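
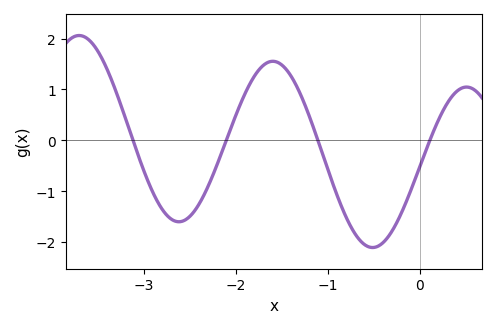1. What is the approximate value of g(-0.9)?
-1.1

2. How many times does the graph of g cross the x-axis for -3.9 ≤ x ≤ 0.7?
4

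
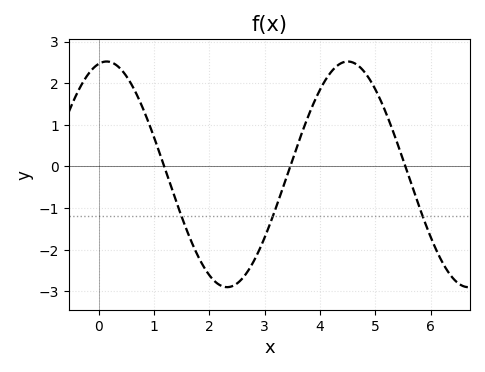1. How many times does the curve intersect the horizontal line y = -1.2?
3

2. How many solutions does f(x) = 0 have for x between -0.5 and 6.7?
3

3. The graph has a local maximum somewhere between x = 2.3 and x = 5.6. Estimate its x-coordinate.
4.5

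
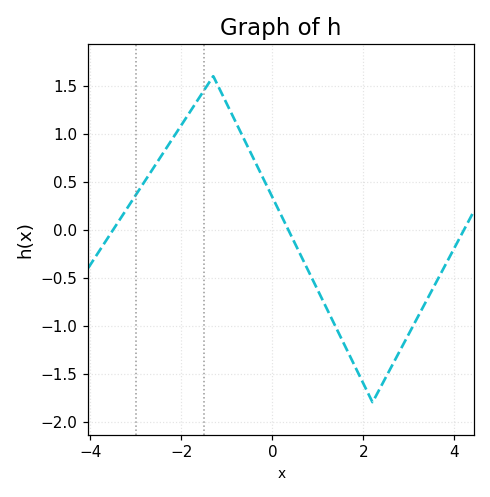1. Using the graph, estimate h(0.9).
-0.537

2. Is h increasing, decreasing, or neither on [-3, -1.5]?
increasing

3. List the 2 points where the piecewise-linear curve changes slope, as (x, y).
(-1.3, 1.6); (2.2, -1.8)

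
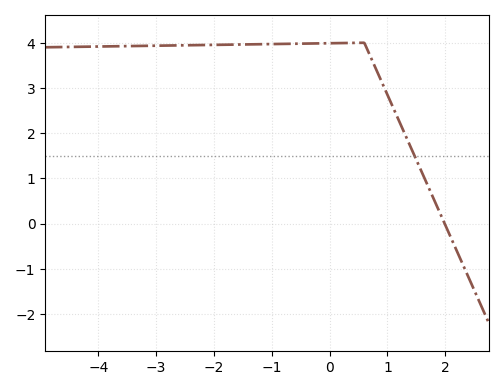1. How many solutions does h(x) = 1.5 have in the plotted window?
1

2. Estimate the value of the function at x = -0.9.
4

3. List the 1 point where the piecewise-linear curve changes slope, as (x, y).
(0.6, 4)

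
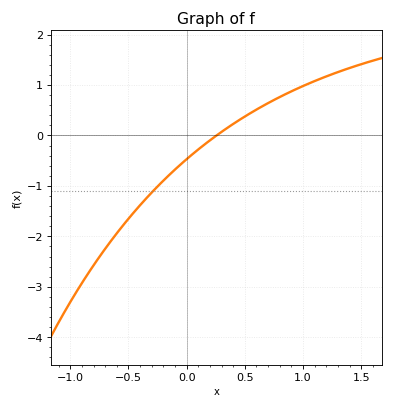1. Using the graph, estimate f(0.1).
-0.278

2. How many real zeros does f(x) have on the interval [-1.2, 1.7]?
1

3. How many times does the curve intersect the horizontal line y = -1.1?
1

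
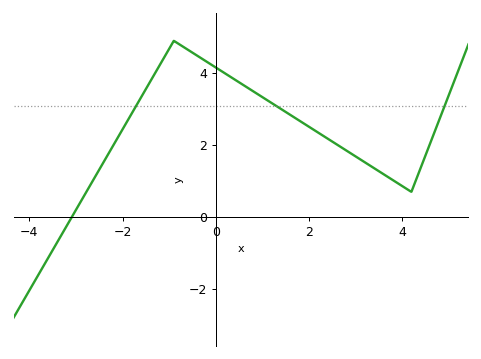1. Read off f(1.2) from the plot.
3.2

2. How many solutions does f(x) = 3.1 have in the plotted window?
3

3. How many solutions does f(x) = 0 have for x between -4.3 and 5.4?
1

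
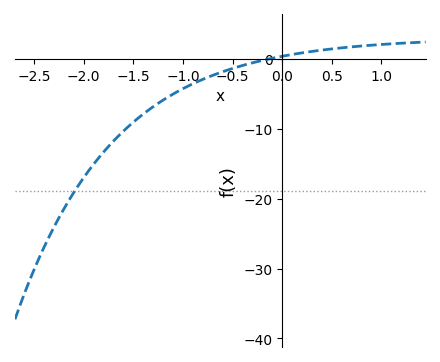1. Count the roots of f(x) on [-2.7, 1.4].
1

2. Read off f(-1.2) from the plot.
-6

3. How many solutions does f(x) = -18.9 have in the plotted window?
1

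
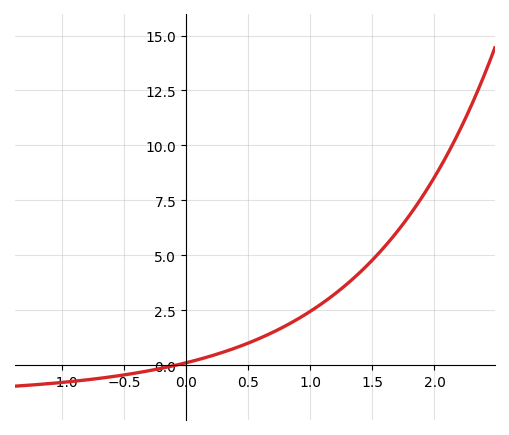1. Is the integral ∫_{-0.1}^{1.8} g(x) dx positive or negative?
positive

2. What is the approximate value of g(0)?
0.2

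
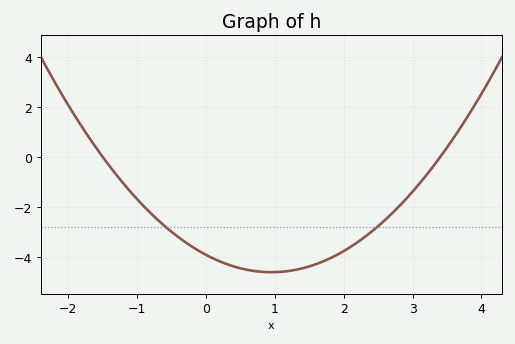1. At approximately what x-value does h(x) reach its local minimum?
0.9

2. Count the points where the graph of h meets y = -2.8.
2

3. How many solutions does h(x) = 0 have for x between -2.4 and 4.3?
2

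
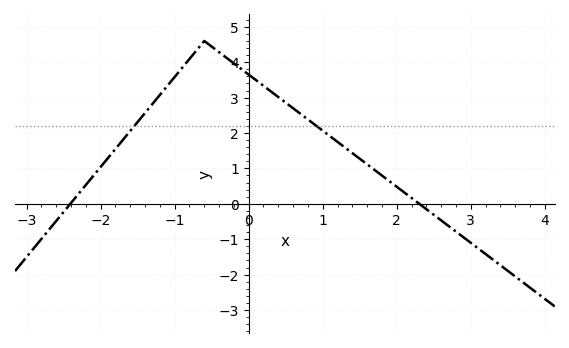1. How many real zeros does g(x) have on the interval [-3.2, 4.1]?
2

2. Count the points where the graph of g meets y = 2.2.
2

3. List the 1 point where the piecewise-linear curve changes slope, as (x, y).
(-0.6, 4.6)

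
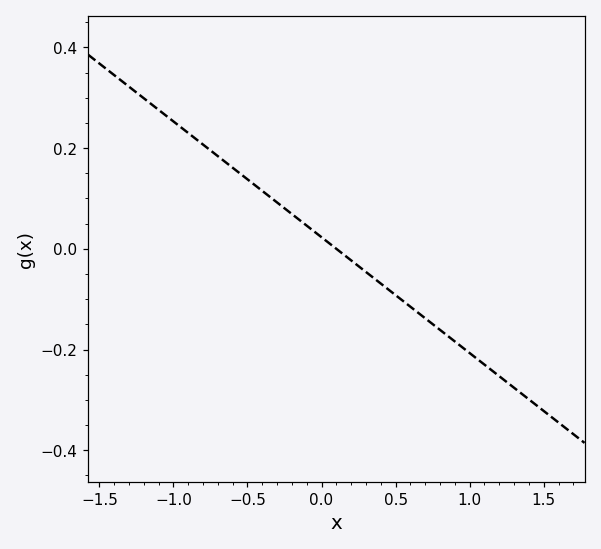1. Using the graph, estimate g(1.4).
-0.299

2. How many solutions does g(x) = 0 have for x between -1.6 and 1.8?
1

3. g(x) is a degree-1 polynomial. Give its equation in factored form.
y = -0.23(x - 0.1)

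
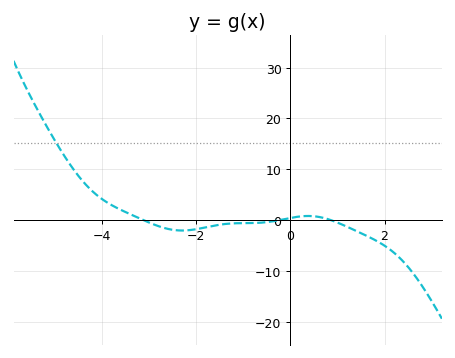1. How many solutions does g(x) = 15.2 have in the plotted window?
1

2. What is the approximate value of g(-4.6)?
10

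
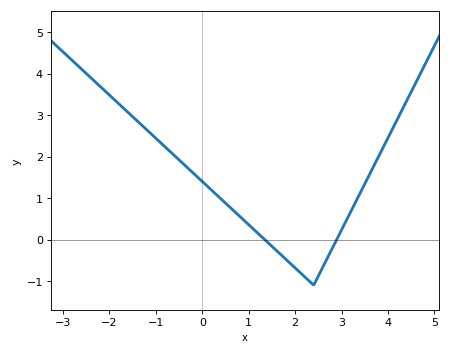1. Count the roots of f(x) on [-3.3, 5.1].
2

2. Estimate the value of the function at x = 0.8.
0.565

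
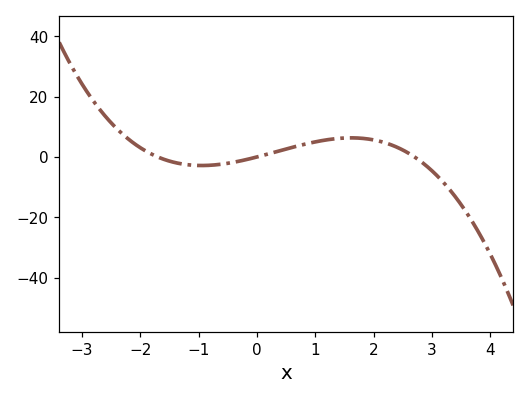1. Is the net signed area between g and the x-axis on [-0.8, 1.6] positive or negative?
positive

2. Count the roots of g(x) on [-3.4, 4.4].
3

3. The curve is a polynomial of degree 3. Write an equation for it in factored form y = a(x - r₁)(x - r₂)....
y = -1.09(x + 1.7)(x - 0)(x - 2.7)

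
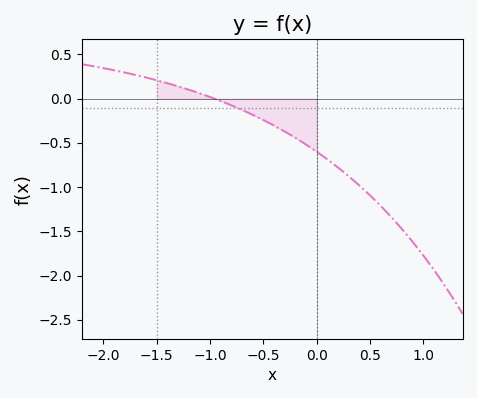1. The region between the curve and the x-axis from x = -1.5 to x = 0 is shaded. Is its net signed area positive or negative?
negative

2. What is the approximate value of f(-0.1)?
-0.5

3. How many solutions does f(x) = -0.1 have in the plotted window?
1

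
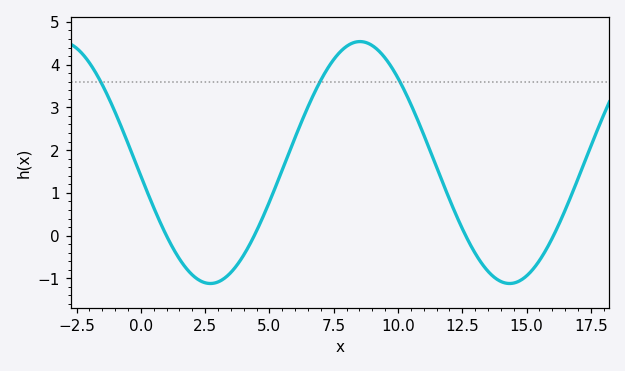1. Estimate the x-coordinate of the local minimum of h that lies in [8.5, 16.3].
14.5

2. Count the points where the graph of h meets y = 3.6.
3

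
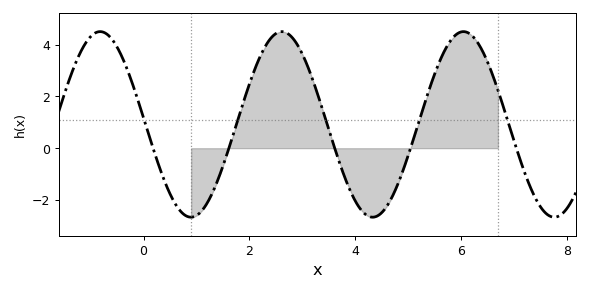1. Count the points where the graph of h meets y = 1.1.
5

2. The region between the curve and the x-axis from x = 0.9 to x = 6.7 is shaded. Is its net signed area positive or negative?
positive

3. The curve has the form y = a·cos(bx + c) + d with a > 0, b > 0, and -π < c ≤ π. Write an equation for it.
y = 3.59cos(1.83x + 1.5) + 0.92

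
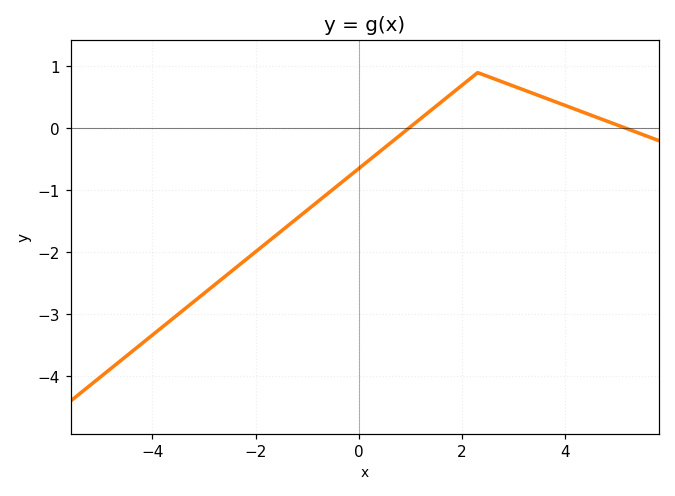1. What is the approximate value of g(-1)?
-1.32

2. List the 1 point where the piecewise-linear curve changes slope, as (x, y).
(2.3, 0.9)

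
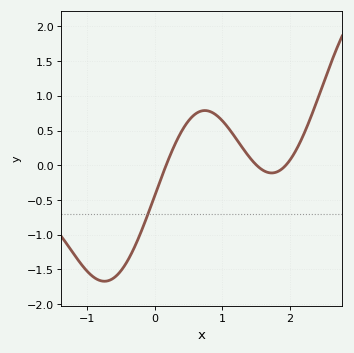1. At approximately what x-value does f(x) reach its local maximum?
0.743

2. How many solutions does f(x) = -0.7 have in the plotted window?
1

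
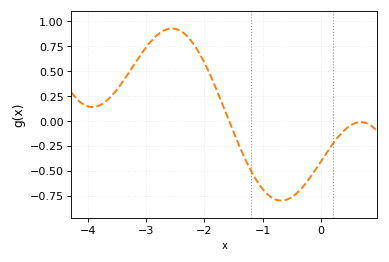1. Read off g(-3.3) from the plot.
0.48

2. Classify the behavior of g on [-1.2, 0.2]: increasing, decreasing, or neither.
neither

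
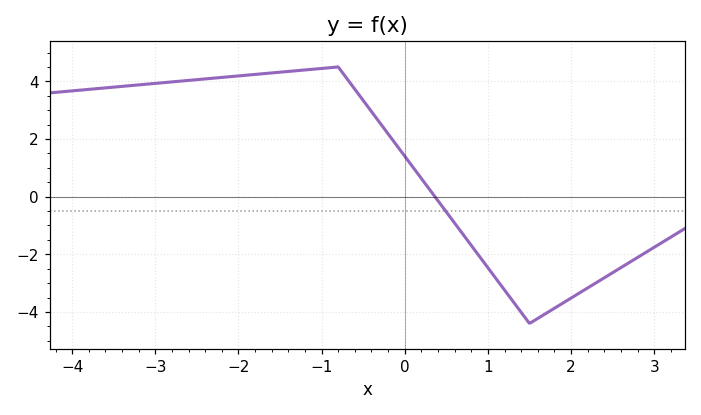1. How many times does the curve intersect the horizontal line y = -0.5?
1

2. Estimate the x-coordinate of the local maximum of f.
-0.8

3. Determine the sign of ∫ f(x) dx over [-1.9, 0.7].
positive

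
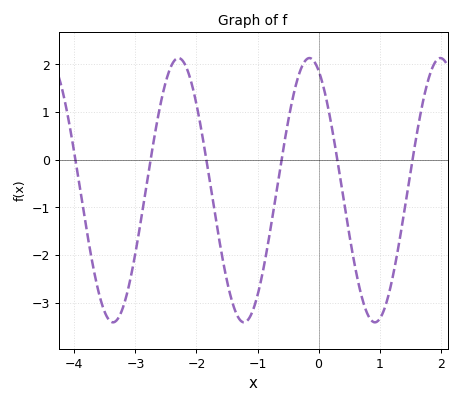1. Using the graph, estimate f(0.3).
0.05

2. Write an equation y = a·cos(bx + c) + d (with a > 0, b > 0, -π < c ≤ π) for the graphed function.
y = 2.77cos(2.93x + 0.44) - 0.64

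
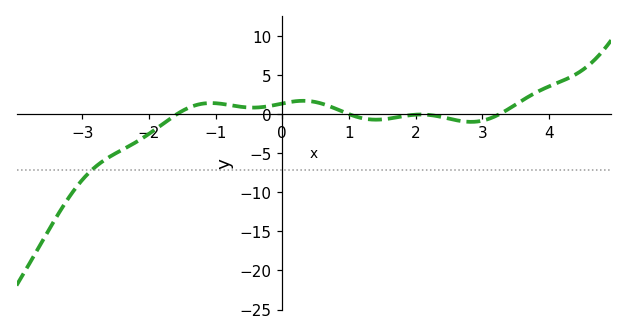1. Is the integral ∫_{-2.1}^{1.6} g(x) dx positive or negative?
positive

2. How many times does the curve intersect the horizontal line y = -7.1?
1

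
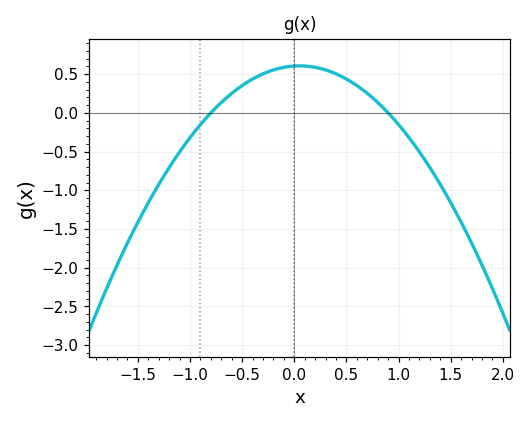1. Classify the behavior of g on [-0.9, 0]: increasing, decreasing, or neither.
increasing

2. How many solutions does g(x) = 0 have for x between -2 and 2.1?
2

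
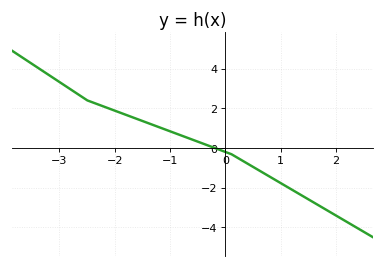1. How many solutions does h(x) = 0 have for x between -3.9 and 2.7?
1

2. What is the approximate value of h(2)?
-3.4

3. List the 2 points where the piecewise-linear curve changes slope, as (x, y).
(-2.5, 2.4); (0.1, -0.3)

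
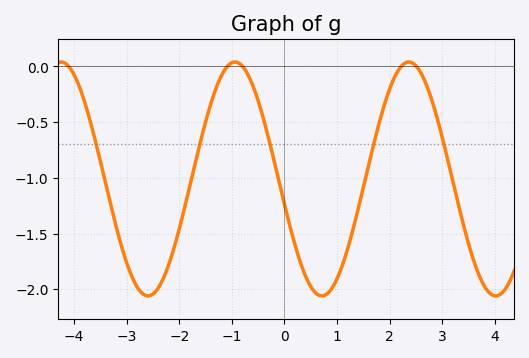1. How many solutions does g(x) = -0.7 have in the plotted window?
5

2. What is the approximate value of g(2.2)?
0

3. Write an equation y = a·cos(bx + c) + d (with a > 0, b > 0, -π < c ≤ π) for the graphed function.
y = 1.05cos(1.9x + 1.8) - 1.01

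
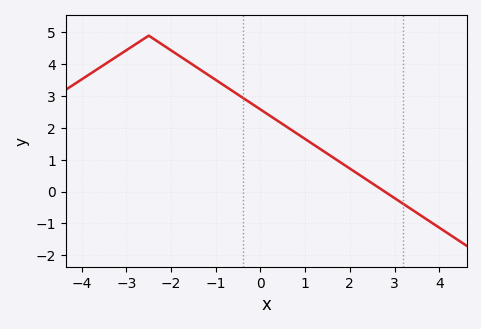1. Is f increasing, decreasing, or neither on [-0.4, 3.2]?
decreasing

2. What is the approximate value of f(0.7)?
1.93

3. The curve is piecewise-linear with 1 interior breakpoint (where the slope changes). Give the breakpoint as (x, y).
(-2.5, 4.9)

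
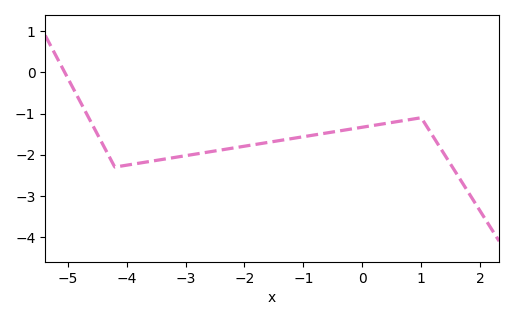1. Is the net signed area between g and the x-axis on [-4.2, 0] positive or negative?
negative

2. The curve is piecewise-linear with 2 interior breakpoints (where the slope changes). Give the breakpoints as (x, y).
(-4.2, -2.3); (1, -1.1)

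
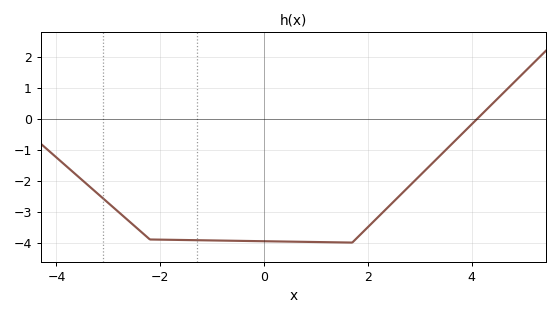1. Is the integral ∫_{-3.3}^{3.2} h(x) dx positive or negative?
negative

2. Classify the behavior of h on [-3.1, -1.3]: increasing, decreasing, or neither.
decreasing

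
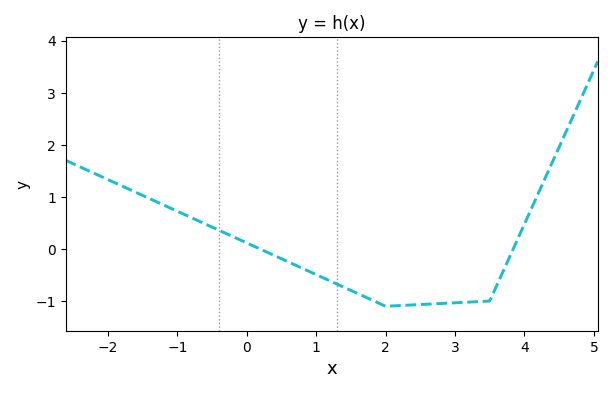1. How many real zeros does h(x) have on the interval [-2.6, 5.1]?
2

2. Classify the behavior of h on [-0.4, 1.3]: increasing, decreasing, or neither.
decreasing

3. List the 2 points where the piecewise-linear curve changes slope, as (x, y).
(2, -1.1); (3.5, -1)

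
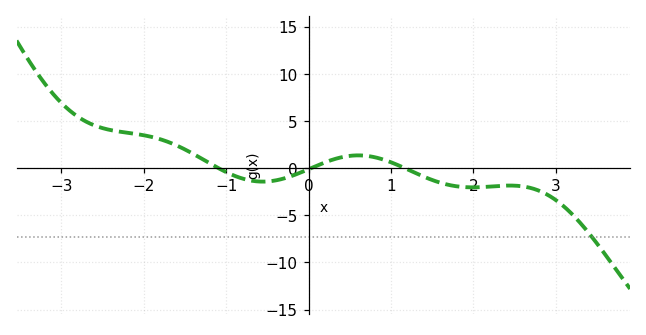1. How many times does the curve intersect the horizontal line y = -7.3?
1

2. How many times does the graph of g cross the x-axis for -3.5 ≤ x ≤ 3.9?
3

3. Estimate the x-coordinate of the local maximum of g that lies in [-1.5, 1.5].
0.6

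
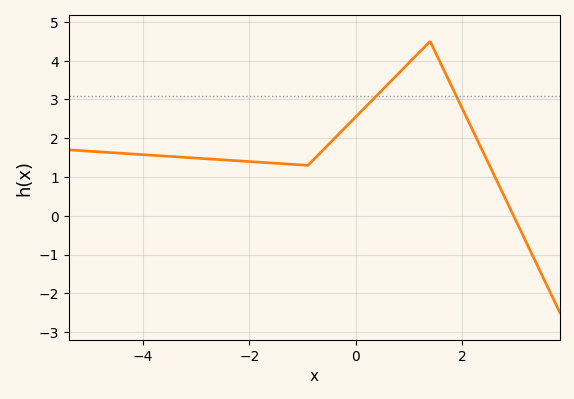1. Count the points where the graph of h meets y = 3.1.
2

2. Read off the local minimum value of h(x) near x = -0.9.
1.3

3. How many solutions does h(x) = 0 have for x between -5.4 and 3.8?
1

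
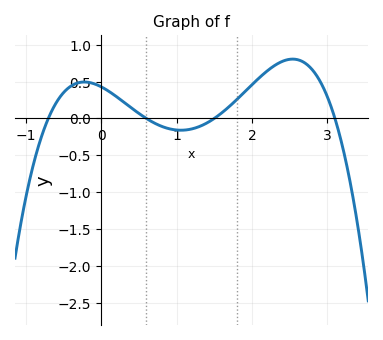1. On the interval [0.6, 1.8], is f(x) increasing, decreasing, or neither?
neither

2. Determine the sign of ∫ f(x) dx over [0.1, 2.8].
positive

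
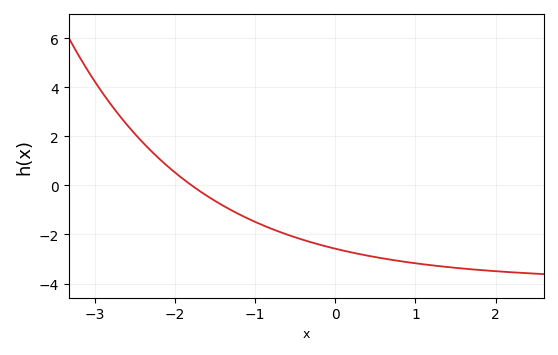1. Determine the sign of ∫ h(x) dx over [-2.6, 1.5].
negative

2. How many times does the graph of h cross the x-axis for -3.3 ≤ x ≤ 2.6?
1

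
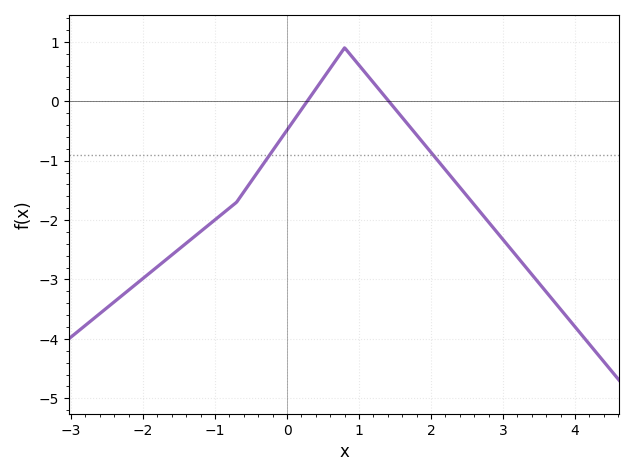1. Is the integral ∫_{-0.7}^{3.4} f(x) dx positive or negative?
negative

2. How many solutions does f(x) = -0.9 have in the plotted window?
2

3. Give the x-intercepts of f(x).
0.2, 1.4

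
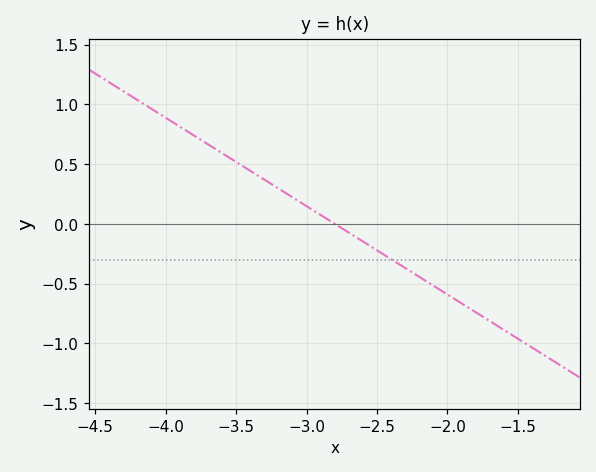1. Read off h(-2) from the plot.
-0.592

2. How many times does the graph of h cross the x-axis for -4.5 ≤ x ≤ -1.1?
1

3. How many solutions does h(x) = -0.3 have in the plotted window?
1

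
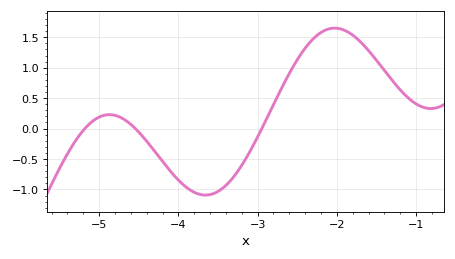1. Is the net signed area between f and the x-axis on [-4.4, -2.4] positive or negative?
negative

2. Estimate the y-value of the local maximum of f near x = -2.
1.65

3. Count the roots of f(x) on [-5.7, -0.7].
3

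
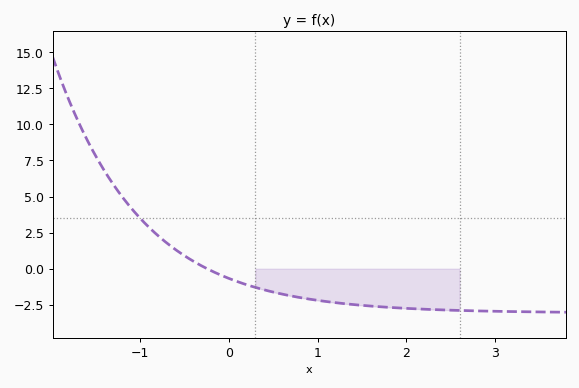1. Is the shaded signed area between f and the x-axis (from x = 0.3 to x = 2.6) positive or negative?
negative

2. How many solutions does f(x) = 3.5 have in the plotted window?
1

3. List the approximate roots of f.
-0.244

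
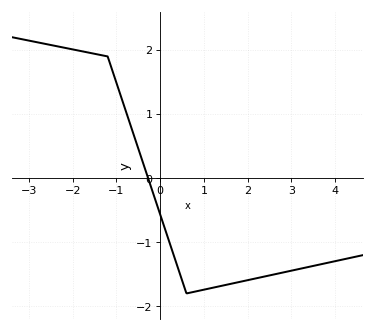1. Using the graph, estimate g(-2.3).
2.1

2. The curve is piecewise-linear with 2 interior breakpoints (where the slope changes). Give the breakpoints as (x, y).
(-1.2, 1.9); (0.6, -1.8)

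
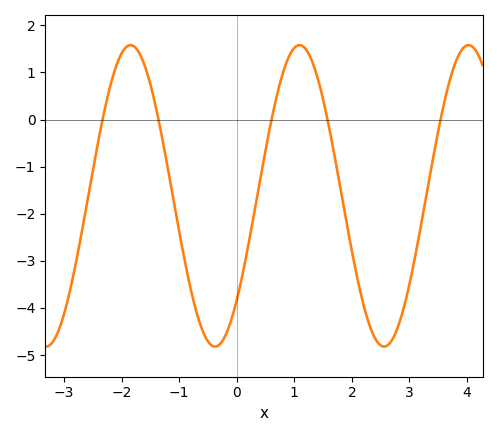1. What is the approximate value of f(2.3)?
-4.3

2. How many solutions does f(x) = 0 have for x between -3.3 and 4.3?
5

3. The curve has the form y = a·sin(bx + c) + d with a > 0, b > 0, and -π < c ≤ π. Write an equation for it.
y = 3.2sin(2.1x - 0.76) - 1.62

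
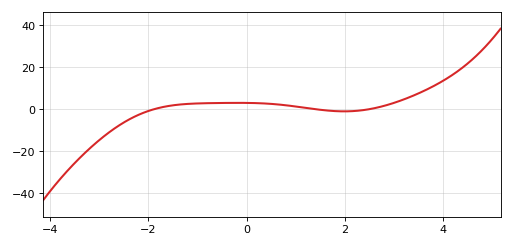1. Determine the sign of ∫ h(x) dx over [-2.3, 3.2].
positive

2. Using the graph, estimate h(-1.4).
2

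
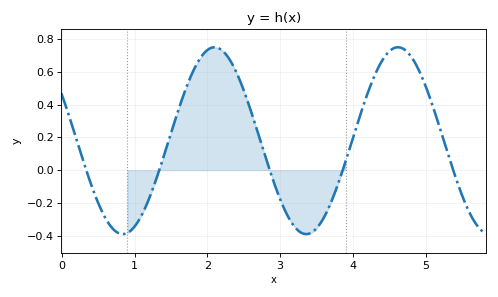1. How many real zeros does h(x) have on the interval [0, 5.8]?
5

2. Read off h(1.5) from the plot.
0.227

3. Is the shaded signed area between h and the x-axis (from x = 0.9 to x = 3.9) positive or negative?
positive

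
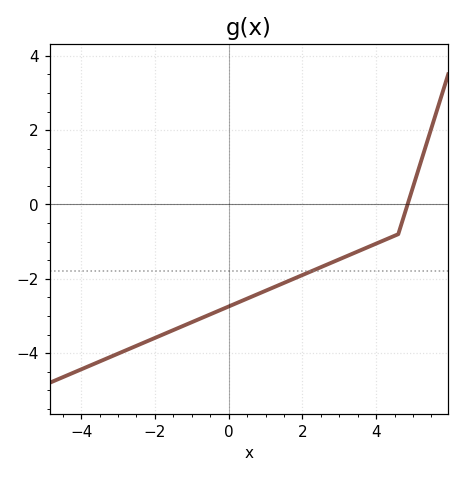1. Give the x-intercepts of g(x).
4.8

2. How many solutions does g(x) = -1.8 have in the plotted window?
1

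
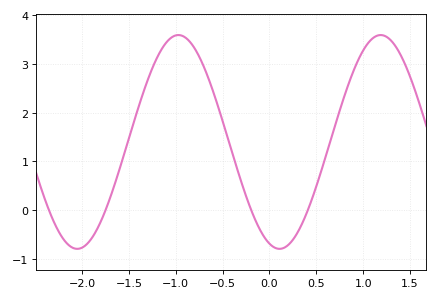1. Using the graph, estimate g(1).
3.3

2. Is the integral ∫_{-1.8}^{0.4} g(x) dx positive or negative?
positive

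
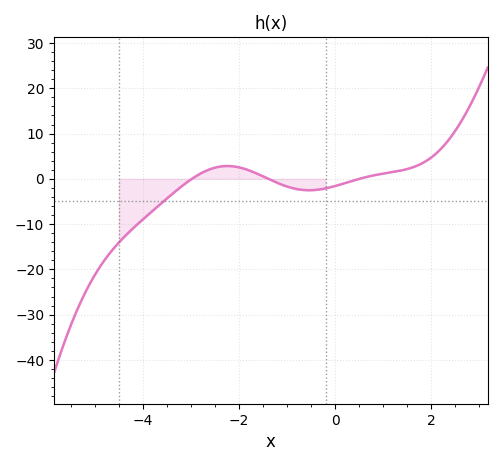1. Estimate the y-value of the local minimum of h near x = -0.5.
-3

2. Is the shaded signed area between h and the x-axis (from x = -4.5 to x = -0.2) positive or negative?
negative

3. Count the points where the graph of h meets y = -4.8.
1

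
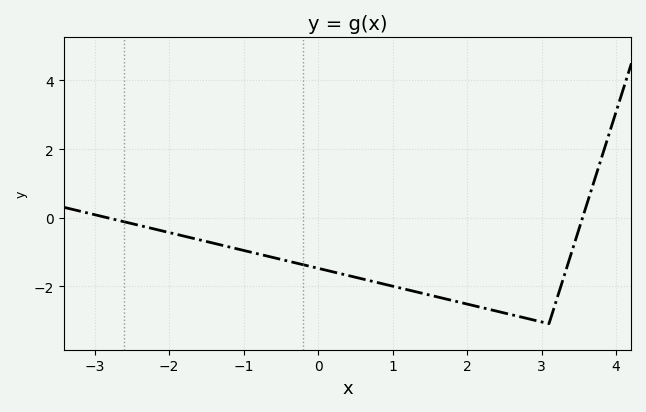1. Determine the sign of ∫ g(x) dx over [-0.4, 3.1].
negative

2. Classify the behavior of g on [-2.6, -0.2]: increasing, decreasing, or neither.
decreasing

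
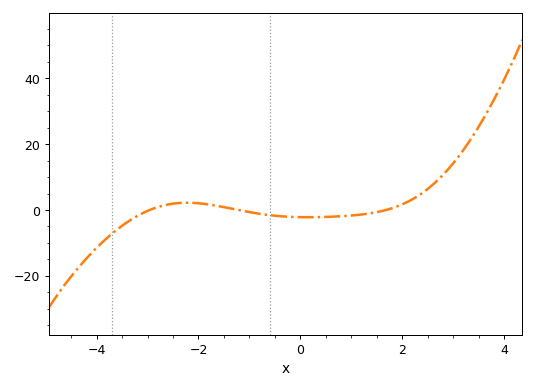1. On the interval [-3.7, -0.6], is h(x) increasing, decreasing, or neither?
neither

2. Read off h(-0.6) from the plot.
-1.58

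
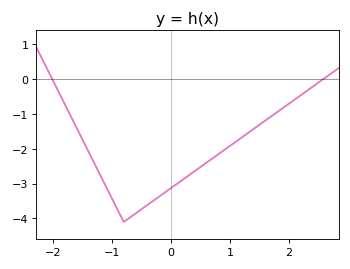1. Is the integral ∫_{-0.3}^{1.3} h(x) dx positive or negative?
negative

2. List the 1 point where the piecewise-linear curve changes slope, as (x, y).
(-0.8, -4.1)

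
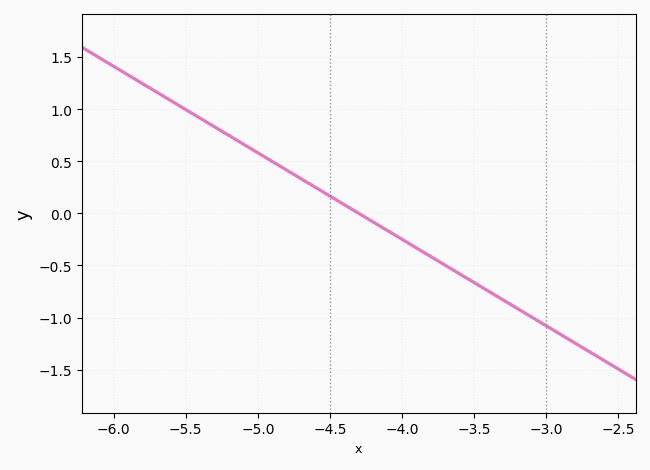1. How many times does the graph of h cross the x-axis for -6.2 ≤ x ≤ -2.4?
1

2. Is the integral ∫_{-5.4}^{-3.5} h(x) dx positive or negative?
positive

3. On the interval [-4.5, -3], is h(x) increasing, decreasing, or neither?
decreasing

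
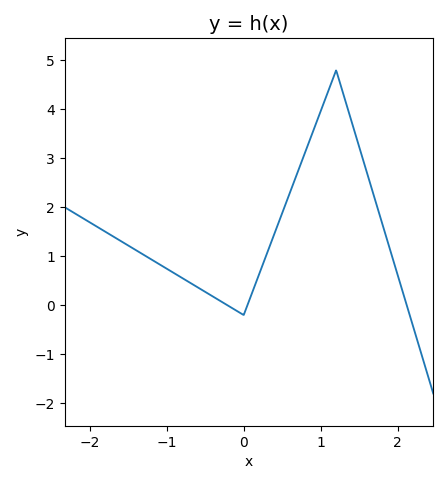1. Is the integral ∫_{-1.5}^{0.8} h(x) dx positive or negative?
positive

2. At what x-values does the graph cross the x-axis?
-0.2, 0, 2.1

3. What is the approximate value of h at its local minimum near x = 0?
-0.2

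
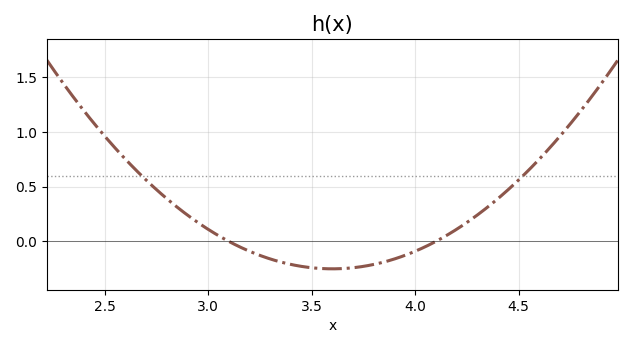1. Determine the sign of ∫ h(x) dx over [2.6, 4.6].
positive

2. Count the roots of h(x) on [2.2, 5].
2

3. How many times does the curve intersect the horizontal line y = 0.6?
2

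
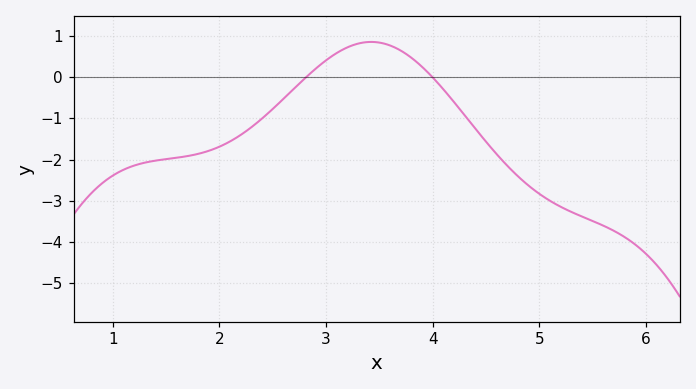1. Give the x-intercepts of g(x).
2.8, 4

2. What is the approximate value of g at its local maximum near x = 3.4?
0.9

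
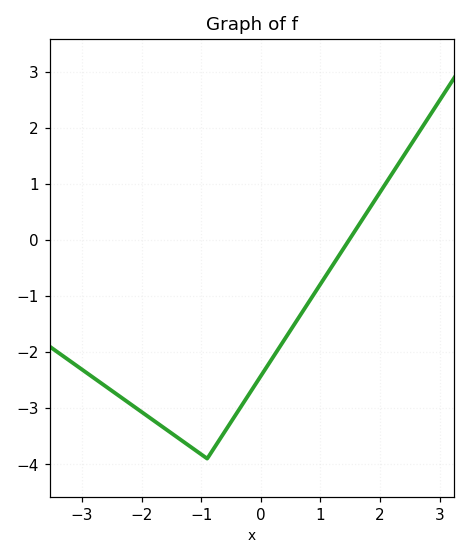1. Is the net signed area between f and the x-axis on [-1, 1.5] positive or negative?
negative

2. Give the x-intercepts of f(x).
1.48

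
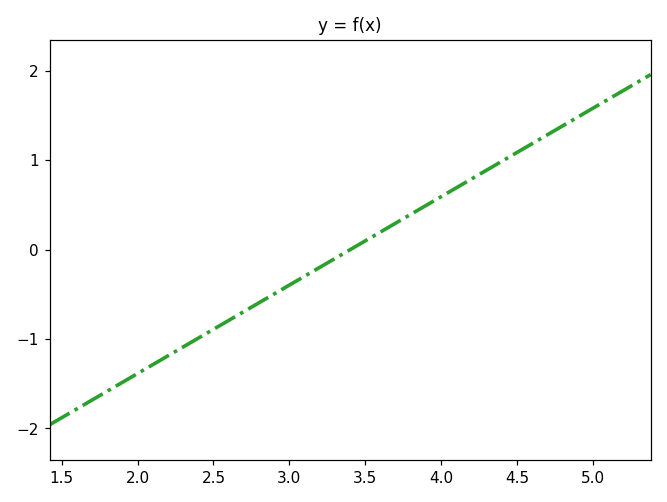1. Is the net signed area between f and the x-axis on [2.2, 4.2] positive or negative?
negative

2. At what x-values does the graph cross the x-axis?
3.4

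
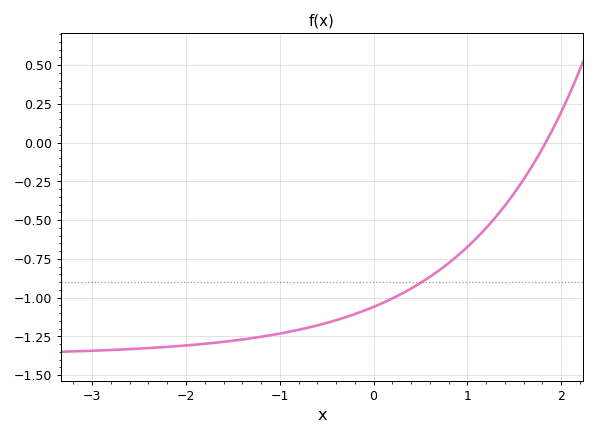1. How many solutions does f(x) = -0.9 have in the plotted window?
1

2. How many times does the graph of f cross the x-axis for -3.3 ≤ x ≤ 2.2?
1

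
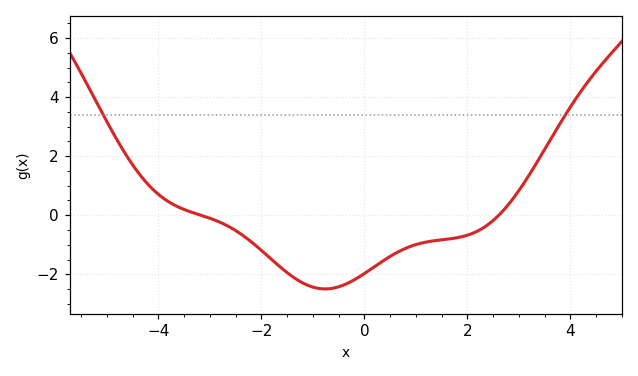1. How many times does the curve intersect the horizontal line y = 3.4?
2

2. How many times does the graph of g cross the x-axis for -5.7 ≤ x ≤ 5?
2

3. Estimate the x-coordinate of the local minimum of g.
-0.762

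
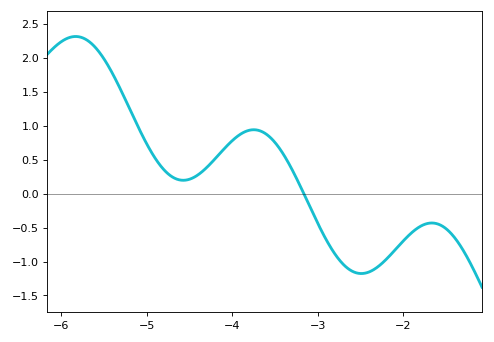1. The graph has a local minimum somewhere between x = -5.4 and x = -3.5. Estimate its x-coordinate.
-4.6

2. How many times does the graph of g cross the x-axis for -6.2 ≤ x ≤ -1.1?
1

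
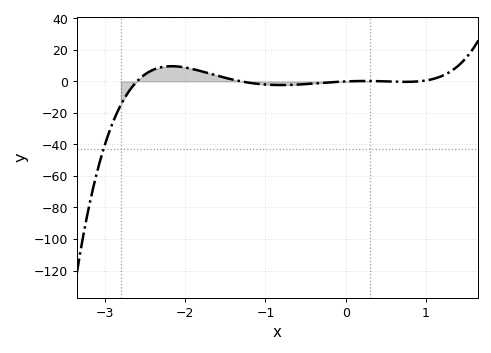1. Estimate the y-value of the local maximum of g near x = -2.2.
9.65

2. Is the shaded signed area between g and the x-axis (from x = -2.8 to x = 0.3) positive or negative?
positive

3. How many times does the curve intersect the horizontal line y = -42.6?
1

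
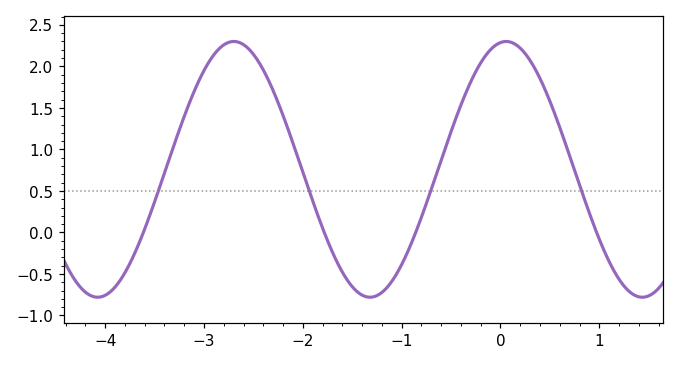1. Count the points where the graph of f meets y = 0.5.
4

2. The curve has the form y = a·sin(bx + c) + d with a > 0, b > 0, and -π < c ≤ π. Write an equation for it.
y = 1.54sin(2.28x + 1.44) + 0.76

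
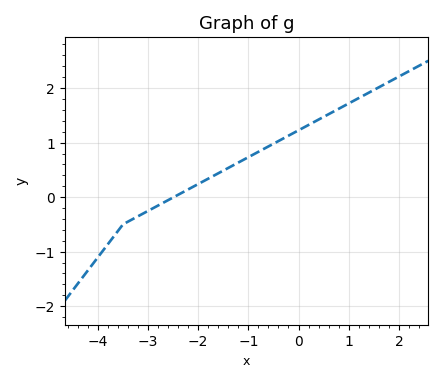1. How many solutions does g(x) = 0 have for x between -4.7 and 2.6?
1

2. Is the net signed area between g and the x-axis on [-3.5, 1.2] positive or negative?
positive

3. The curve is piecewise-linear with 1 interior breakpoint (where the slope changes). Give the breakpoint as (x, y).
(-3.5, -0.5)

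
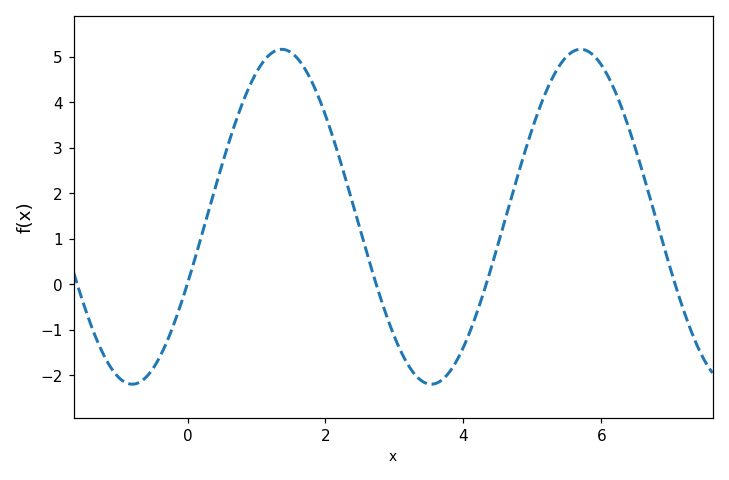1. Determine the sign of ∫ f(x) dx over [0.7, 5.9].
positive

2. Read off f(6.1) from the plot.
4.55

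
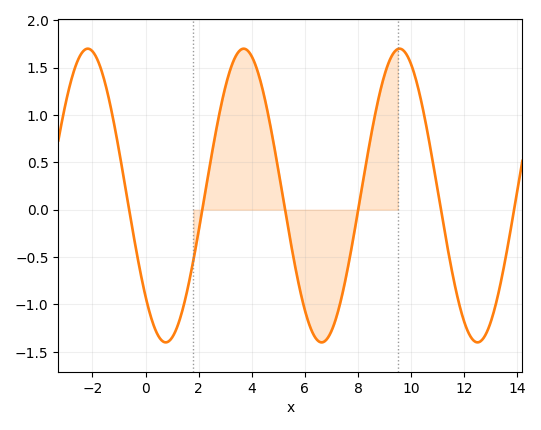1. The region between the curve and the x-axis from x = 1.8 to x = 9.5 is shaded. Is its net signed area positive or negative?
positive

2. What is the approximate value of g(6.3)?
-1.3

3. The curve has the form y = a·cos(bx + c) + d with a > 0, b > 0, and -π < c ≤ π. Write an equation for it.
y = 1.55cos(1.1x + 2.3) + 0.15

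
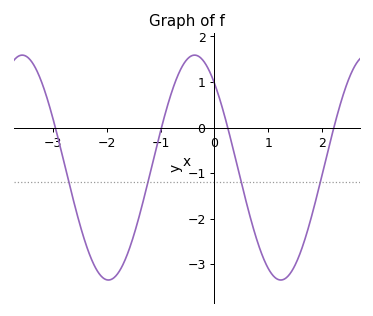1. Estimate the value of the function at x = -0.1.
1.3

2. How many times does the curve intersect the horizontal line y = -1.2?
4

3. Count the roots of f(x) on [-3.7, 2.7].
4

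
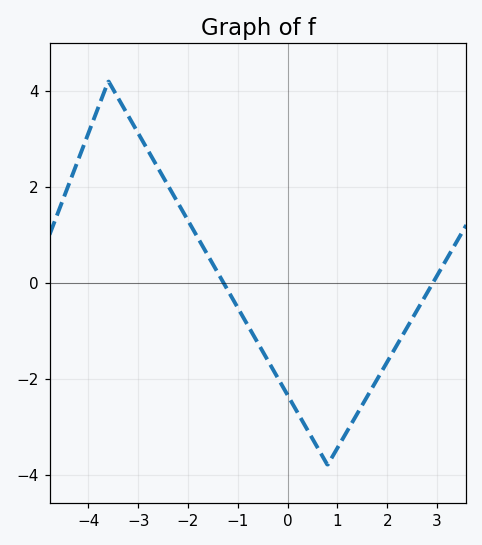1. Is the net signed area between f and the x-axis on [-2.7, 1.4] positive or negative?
negative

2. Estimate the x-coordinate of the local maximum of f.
-3.6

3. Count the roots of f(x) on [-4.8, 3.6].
2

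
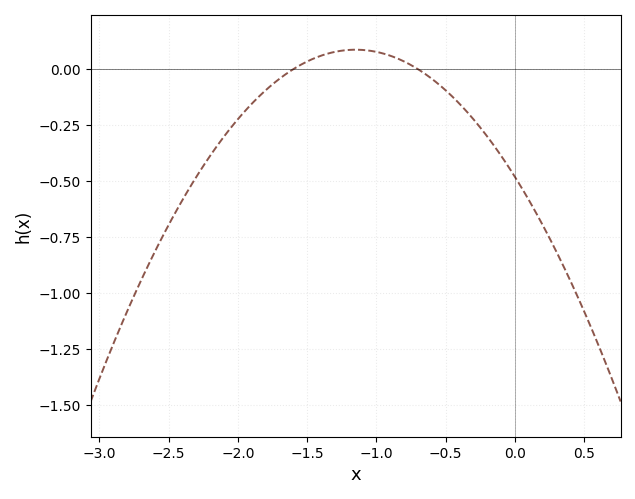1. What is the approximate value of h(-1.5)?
0.04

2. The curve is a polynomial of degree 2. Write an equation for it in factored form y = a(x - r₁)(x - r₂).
y = -0.43(x + 1.6)(x + 0.7)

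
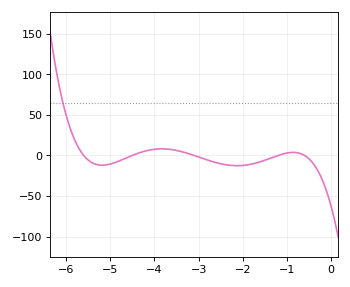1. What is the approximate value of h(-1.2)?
0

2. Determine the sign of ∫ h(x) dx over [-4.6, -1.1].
negative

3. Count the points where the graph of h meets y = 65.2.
1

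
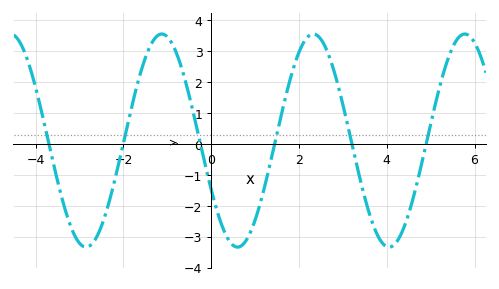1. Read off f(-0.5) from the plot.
1.6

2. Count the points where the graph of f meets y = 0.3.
6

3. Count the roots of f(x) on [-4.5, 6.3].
6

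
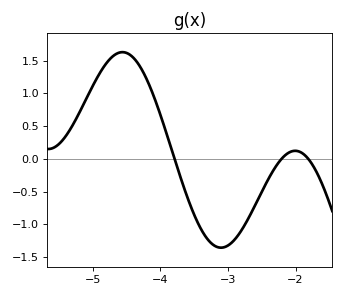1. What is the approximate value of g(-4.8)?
1.46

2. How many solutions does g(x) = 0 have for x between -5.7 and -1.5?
3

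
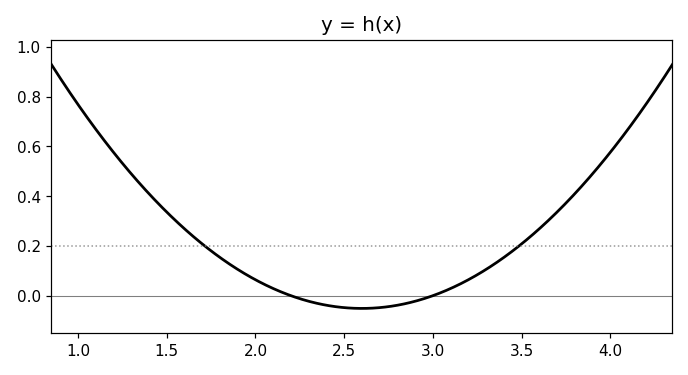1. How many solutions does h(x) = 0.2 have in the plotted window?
2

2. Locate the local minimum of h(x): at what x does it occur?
2.6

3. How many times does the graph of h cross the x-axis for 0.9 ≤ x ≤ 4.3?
2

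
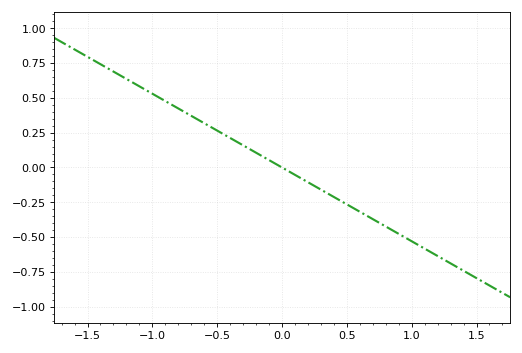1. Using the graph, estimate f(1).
-0.55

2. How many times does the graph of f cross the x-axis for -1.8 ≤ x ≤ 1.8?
1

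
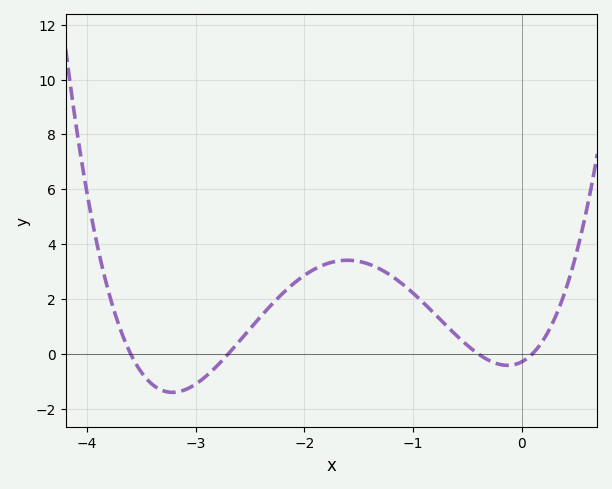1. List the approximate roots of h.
-3.6, -2.7, -0.4, 0.1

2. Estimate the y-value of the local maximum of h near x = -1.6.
3.41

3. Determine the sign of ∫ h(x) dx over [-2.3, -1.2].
positive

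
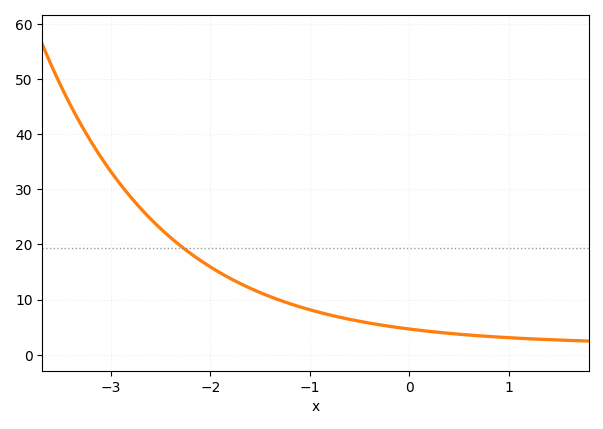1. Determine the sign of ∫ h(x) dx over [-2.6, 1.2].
positive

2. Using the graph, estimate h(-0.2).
5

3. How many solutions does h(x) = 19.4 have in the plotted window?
1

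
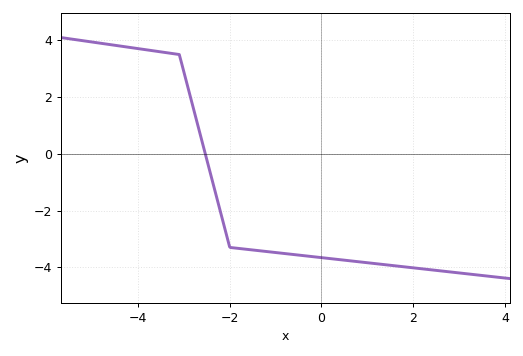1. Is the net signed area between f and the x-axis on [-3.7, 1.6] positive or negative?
negative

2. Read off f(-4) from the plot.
3.8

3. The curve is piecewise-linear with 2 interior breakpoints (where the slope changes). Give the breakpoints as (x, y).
(-3.1, 3.5); (-2, -3.3)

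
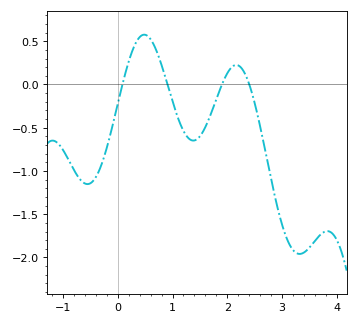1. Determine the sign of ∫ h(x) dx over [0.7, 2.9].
negative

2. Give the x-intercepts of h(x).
0.084, 0.907, 1.9, 2.4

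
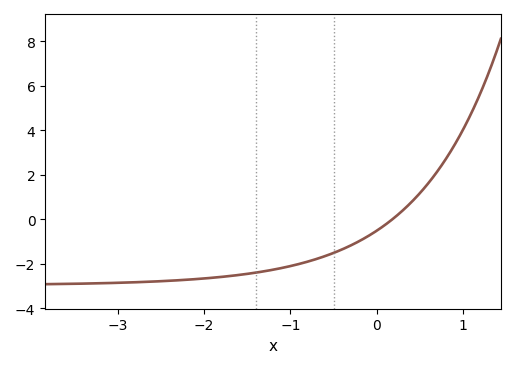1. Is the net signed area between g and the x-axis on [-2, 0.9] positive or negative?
negative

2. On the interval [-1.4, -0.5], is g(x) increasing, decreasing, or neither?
increasing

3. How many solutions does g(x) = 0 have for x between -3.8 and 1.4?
1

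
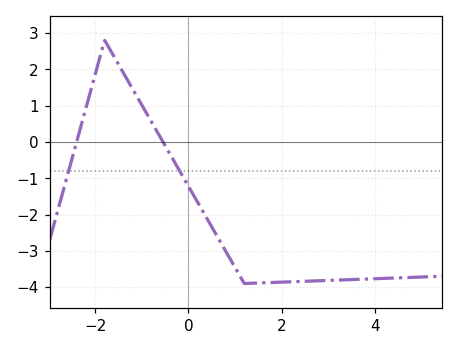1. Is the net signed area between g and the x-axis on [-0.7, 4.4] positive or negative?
negative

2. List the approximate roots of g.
-2.4, -0.6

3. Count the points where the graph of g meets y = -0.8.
2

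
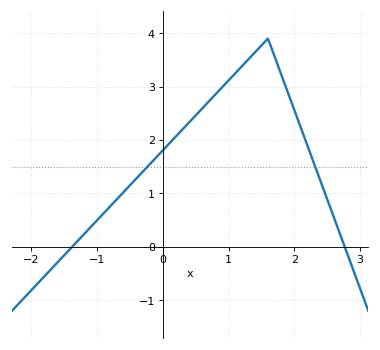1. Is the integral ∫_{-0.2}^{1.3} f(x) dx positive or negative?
positive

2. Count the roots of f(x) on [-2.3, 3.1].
2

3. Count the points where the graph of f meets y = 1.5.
2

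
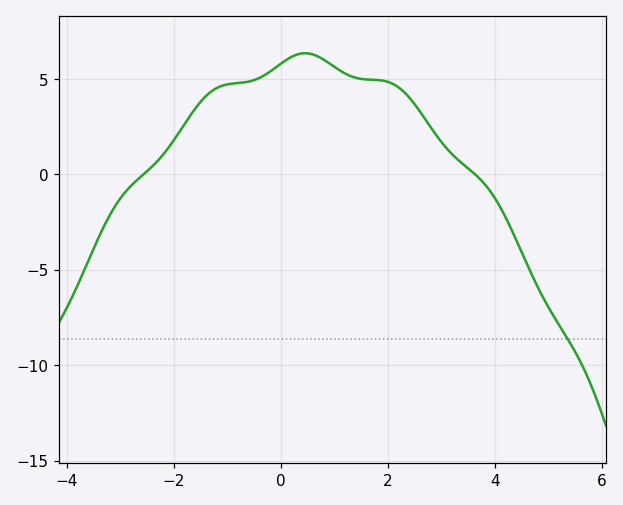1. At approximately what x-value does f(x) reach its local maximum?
0.4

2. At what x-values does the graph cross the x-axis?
-2.6, 3.6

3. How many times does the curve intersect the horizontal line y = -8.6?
1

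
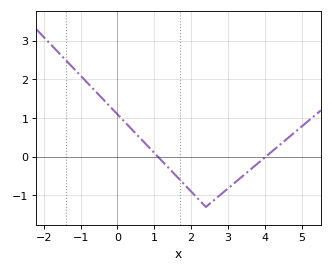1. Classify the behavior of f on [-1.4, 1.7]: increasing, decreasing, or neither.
decreasing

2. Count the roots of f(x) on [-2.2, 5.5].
2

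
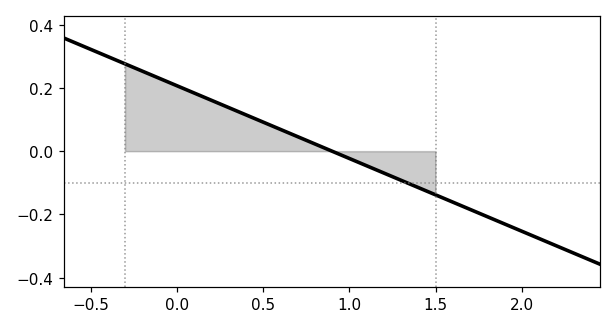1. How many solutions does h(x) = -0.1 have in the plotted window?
1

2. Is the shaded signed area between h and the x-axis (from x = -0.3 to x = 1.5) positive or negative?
positive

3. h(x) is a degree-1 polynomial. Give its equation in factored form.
y = -0.23(x - 0.9)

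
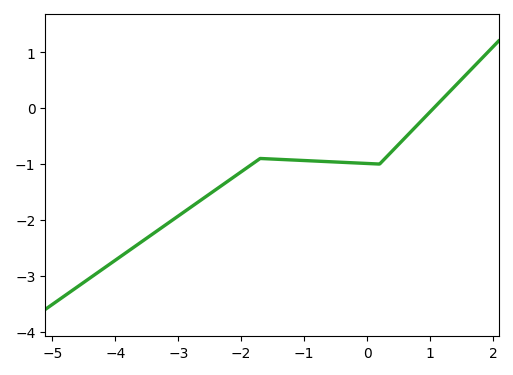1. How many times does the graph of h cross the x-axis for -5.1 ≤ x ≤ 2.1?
1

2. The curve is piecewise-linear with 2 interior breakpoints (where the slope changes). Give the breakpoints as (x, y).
(-1.7, -0.9); (0.2, -1)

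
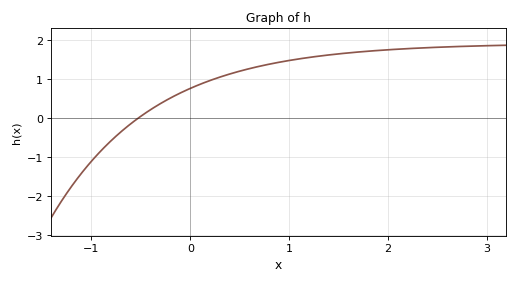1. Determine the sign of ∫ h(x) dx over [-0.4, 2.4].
positive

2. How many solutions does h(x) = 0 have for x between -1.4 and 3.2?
1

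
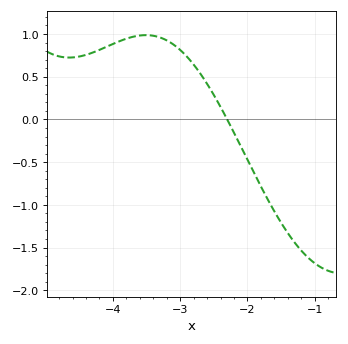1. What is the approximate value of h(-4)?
0.883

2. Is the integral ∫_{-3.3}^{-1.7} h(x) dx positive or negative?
positive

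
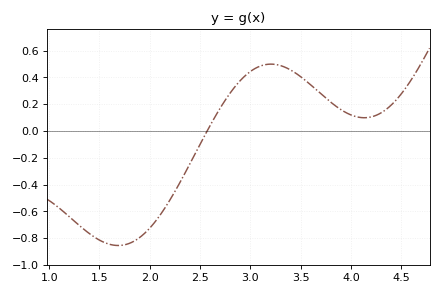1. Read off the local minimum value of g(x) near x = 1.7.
-0.86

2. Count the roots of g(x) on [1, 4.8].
1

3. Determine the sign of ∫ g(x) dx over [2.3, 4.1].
positive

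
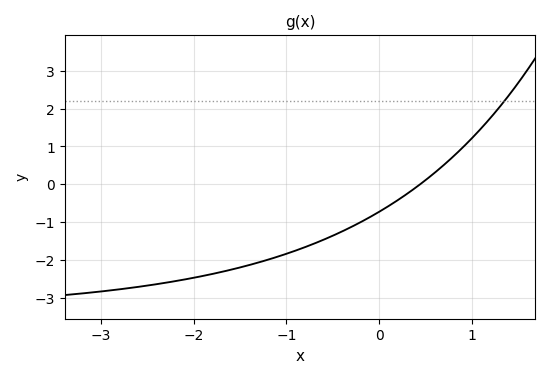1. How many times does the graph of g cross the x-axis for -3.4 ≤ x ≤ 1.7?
1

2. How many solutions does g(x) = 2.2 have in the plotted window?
1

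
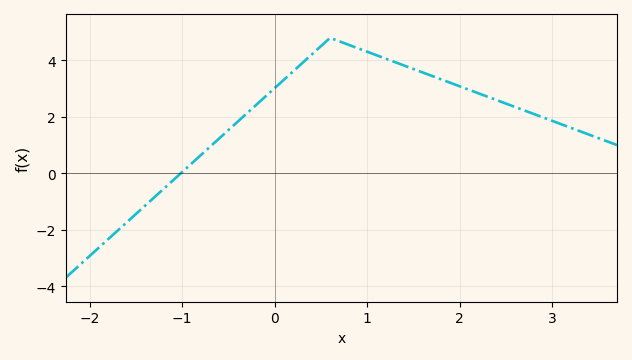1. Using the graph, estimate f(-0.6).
1.2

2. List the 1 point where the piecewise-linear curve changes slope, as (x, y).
(0.6, 4.8)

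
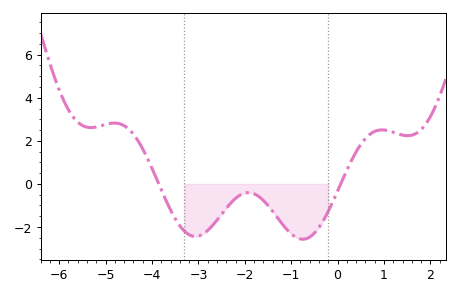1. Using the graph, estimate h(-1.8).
-0.459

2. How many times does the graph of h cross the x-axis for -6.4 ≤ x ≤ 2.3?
2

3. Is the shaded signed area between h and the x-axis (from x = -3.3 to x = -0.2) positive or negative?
negative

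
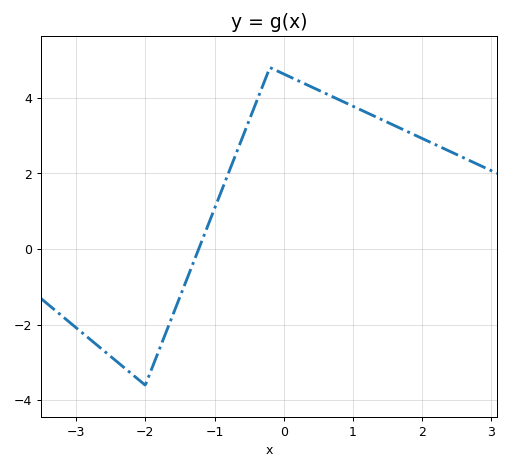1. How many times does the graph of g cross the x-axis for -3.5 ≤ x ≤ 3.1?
1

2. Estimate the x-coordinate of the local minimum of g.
-2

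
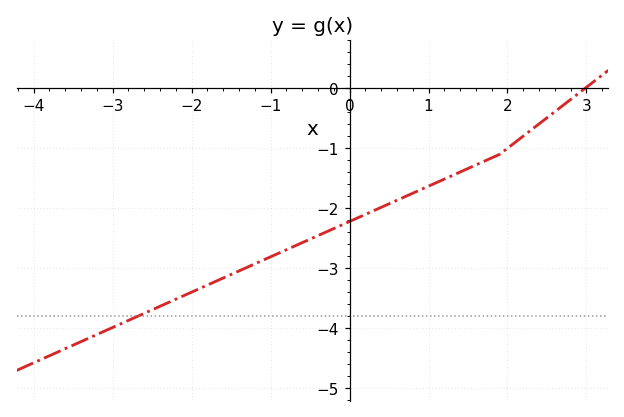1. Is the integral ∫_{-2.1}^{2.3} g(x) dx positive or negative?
negative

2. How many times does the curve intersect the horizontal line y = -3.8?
1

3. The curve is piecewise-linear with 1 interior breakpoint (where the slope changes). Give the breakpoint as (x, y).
(1.9, -1.1)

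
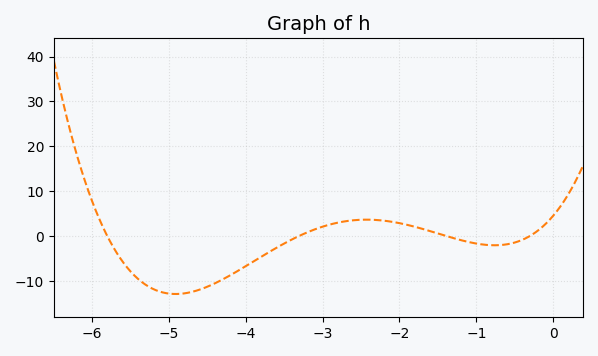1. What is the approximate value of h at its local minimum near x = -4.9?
-13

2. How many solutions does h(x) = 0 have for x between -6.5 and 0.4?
4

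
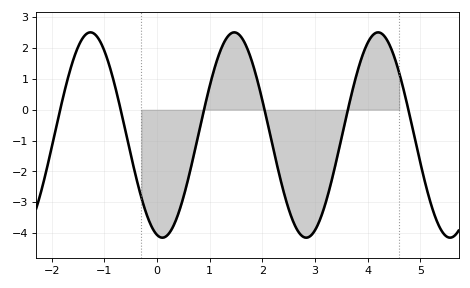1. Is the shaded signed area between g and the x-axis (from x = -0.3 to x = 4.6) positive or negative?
negative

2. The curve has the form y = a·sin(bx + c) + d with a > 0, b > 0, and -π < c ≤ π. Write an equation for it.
y = 3.33sin(2.3x - 1.8) - 0.82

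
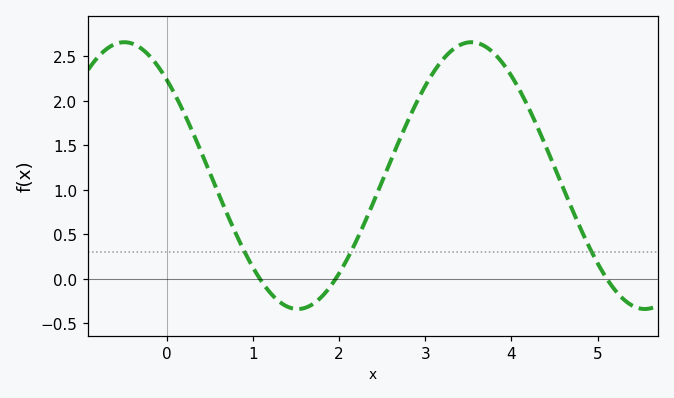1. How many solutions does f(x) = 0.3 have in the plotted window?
3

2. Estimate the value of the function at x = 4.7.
0.8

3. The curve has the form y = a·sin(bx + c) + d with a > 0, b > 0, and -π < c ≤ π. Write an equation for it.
y = 1.5sin(1.6x + 2.3) + 1.16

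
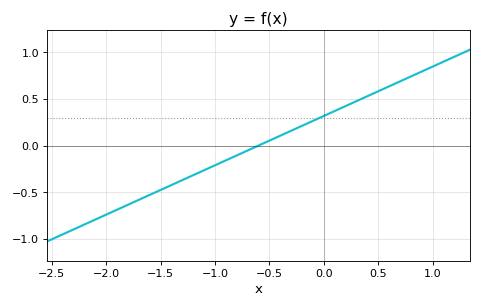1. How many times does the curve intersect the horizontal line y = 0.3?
1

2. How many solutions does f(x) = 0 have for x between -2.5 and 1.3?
1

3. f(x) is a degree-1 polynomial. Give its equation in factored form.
y = 0.53(x + 0.6)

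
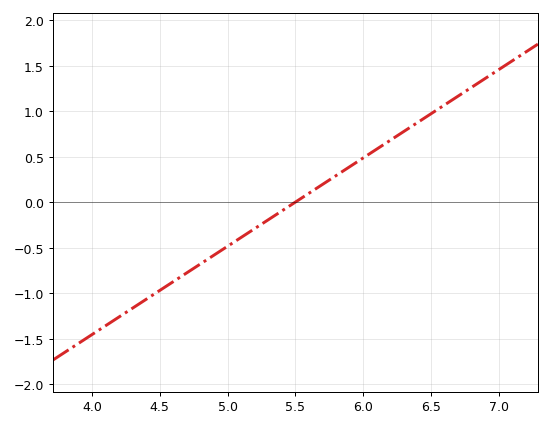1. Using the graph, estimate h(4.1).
-1.36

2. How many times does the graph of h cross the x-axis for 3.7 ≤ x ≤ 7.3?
1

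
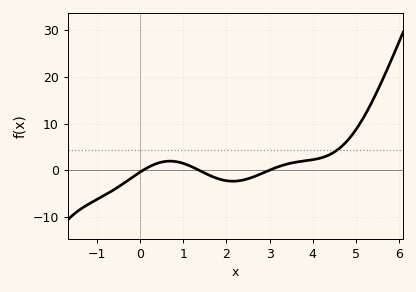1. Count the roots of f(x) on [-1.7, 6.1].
3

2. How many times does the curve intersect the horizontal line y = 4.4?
1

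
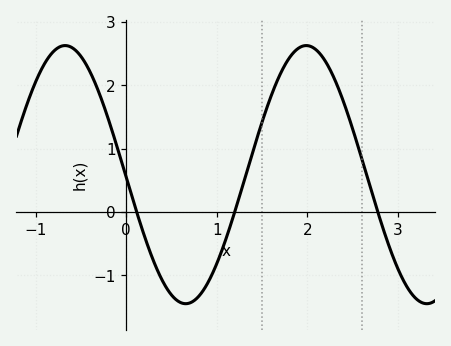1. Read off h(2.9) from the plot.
-0.531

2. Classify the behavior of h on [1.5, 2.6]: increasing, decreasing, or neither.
neither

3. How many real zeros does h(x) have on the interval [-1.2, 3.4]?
3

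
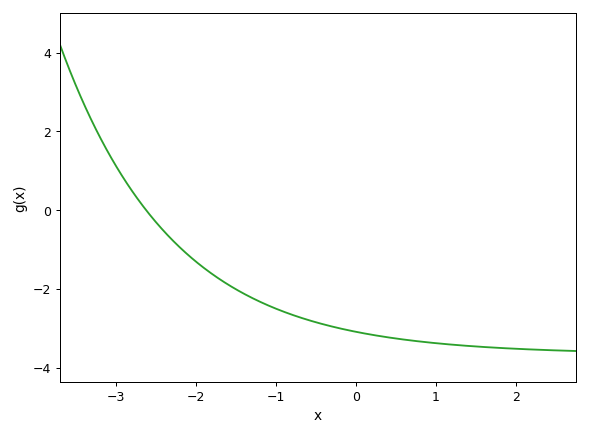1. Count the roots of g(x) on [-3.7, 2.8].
1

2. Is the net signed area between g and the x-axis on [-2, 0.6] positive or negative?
negative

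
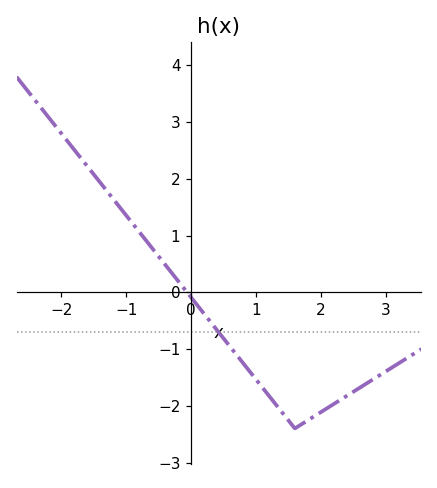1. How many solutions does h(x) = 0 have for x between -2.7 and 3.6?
1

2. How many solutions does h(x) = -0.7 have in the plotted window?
1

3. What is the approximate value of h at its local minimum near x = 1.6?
-2.4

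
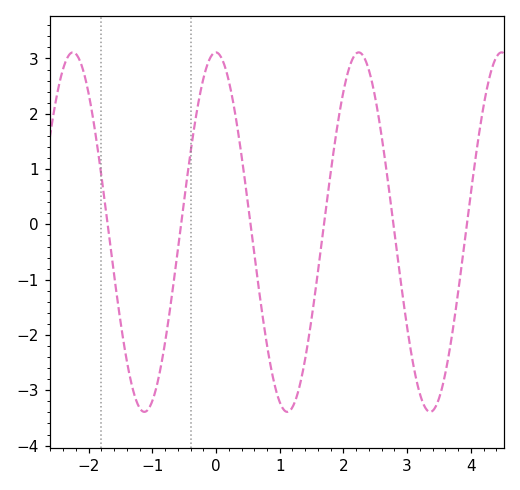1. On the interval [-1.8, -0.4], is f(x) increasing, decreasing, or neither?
neither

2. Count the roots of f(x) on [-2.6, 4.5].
6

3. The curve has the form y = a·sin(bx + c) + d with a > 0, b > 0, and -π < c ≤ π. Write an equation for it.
y = 3.25sin(2.8x + 1.58) - 0.14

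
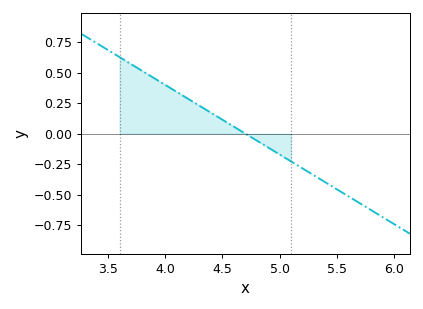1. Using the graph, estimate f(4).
0.4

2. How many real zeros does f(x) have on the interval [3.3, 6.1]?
1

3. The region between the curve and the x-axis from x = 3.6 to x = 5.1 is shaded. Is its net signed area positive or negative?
positive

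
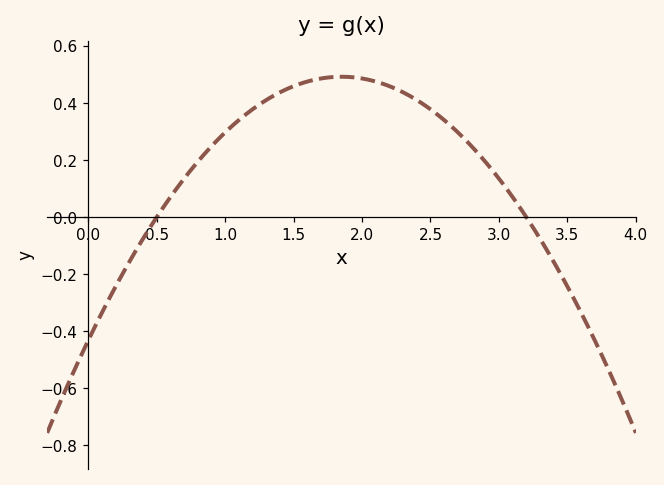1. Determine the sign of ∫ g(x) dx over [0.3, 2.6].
positive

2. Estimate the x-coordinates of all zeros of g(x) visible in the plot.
0.5, 3.2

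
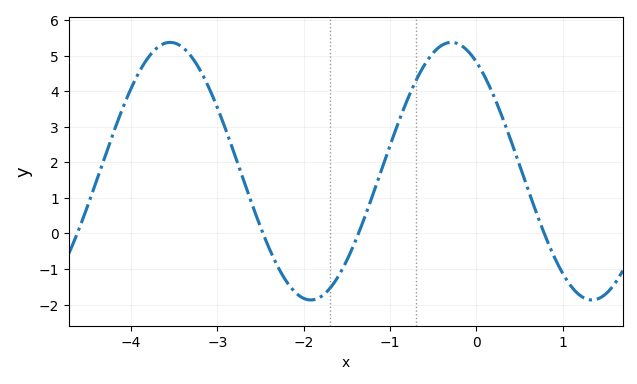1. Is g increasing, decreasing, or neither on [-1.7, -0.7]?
increasing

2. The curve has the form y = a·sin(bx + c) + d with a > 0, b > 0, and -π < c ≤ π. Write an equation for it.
y = 3.62sin(1.93x + 2.13) + 1.75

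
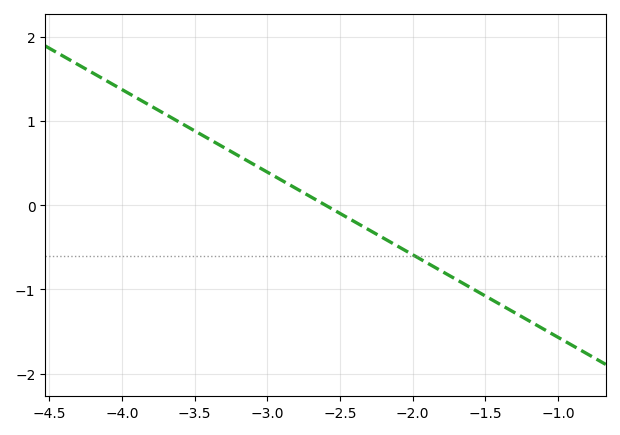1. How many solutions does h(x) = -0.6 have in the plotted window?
1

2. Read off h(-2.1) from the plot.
-0.5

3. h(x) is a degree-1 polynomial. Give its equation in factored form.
y = -0.98(x + 2.6)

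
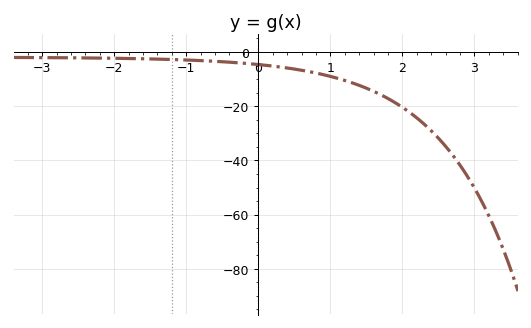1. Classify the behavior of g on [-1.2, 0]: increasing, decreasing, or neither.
decreasing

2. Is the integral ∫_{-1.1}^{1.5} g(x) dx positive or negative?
negative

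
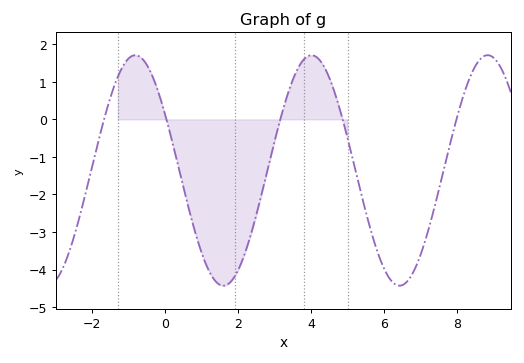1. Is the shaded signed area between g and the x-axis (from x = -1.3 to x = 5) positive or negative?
negative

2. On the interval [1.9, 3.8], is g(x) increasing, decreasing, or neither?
increasing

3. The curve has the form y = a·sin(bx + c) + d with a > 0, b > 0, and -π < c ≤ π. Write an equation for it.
y = 3.07sin(1.3x + 2.64) - 1.36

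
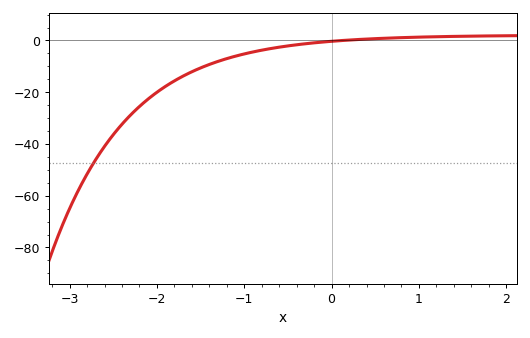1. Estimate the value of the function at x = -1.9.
-17.7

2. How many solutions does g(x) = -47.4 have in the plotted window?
1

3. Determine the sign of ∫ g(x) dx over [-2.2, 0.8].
negative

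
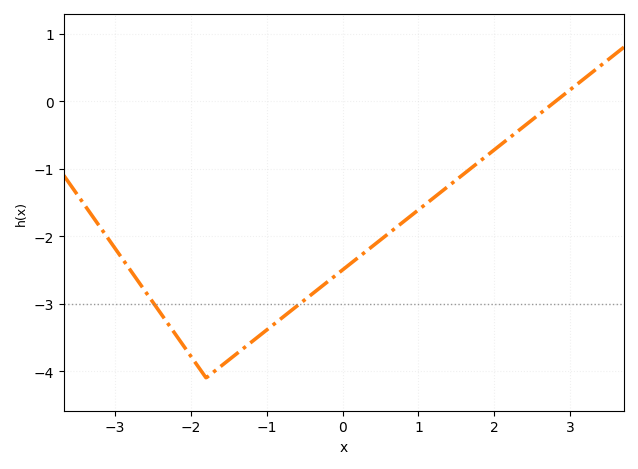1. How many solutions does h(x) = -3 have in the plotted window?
2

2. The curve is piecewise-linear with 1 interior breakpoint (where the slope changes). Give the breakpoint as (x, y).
(-1.8, -4.1)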